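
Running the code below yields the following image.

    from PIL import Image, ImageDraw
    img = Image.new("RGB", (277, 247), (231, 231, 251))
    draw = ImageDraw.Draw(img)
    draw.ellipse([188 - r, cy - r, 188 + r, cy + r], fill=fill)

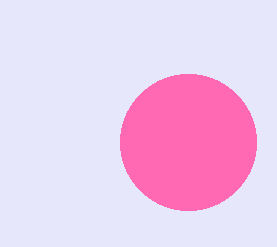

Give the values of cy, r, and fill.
cy = 142, r = 68, fill = 'hotpink'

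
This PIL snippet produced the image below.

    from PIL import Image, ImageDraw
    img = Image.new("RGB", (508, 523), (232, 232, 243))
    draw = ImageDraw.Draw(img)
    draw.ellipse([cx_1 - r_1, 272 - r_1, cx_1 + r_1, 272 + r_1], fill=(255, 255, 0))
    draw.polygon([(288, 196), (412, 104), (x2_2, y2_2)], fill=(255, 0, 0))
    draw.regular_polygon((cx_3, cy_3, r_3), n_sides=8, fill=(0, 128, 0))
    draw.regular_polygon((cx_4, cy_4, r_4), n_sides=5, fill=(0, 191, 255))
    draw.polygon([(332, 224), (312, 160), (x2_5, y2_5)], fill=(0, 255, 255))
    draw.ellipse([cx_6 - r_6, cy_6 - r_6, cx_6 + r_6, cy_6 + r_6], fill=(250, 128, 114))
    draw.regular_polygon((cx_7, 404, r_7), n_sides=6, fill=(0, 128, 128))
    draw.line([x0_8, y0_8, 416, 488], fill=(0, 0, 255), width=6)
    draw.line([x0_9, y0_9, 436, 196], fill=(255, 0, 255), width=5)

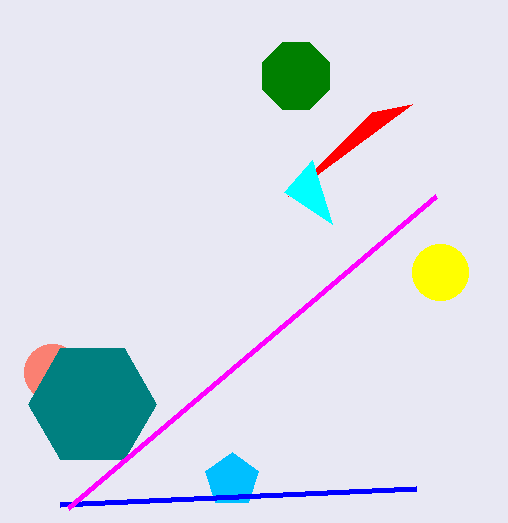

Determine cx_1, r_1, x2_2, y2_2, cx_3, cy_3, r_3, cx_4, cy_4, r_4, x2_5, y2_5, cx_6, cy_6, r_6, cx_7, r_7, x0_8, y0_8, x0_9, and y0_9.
cx_1 = 440; r_1 = 28; x2_2 = 372; y2_2 = 112; cx_3 = 296; cy_3 = 76; r_3 = 36; cx_4 = 232; cy_4 = 480; r_4 = 28; x2_5 = 284; y2_5 = 192; cx_6 = 52; cy_6 = 372; r_6 = 28; cx_7 = 92; r_7 = 64; x0_8 = 60; y0_8 = 504; x0_9 = 68; y0_9 = 508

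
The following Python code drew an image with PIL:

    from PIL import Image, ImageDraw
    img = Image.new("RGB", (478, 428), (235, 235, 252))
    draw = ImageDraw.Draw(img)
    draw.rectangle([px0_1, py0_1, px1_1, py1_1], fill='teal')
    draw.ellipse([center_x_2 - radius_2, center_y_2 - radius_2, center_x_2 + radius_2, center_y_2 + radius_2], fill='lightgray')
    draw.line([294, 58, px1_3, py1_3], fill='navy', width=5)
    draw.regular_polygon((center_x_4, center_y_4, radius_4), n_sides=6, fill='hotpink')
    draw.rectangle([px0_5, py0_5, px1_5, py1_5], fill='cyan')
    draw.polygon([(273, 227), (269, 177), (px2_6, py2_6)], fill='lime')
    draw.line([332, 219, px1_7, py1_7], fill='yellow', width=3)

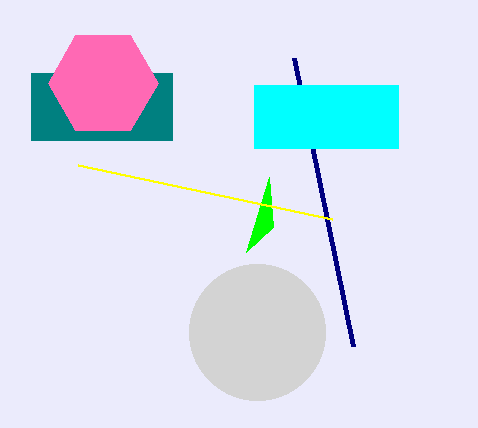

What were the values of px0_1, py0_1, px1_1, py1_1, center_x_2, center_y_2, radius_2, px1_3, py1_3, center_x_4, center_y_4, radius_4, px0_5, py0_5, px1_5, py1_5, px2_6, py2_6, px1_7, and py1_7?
px0_1 = 31; py0_1 = 73; px1_1 = 172; py1_1 = 140; center_x_2 = 257; center_y_2 = 332; radius_2 = 68; px1_3 = 353; py1_3 = 346; center_x_4 = 103; center_y_4 = 83; radius_4 = 55; px0_5 = 254; py0_5 = 85; px1_5 = 398; py1_5 = 148; px2_6 = 246; py2_6 = 252; px1_7 = 78; py1_7 = 165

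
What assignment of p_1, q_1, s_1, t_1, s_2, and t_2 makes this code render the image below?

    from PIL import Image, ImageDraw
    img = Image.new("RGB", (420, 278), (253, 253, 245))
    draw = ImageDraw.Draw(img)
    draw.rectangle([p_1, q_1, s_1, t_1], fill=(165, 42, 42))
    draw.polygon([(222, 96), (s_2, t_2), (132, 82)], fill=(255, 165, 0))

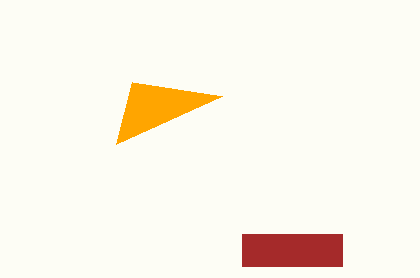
p_1 = 242
q_1 = 234
s_1 = 342
t_1 = 266
s_2 = 116
t_2 = 144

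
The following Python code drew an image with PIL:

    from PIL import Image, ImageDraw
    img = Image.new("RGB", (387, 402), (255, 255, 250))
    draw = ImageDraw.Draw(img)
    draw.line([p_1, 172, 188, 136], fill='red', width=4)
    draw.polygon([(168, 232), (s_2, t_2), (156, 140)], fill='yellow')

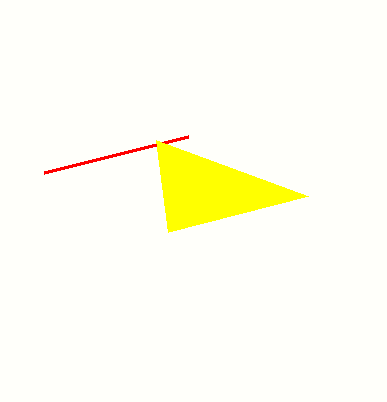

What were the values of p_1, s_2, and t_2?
p_1 = 44
s_2 = 308
t_2 = 196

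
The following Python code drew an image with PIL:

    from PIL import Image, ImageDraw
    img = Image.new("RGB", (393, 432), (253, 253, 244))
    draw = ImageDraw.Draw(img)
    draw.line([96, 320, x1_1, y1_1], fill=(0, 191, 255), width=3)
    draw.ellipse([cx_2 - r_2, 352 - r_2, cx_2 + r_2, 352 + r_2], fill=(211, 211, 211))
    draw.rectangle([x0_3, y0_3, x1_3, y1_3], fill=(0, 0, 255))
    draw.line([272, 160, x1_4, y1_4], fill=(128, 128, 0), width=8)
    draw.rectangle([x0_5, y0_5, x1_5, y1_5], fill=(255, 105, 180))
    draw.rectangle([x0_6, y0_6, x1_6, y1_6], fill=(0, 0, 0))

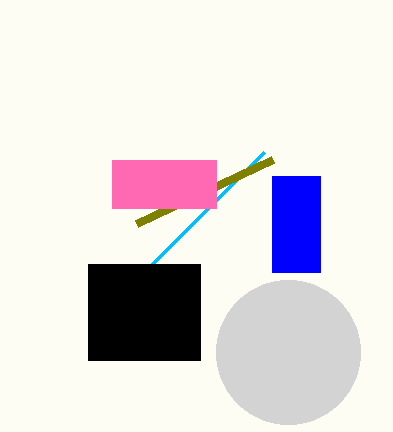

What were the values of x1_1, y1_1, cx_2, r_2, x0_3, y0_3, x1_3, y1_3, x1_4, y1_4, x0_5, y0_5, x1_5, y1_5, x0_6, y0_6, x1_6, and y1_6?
x1_1 = 264
y1_1 = 152
cx_2 = 288
r_2 = 72
x0_3 = 272
y0_3 = 176
x1_3 = 320
y1_3 = 272
x1_4 = 136
y1_4 = 224
x0_5 = 112
y0_5 = 160
x1_5 = 216
y1_5 = 208
x0_6 = 88
y0_6 = 264
x1_6 = 200
y1_6 = 360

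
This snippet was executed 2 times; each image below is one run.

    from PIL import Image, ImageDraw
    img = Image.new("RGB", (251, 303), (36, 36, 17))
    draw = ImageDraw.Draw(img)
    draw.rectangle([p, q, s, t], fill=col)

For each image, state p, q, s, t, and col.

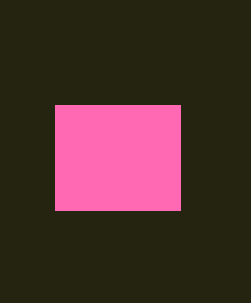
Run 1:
p = 55
q = 105
s = 180
t = 210
col = 'hotpink'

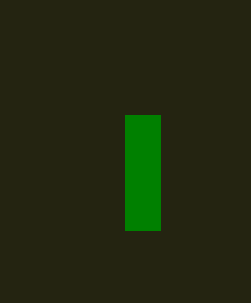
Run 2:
p = 125
q = 115
s = 160
t = 230
col = 'green'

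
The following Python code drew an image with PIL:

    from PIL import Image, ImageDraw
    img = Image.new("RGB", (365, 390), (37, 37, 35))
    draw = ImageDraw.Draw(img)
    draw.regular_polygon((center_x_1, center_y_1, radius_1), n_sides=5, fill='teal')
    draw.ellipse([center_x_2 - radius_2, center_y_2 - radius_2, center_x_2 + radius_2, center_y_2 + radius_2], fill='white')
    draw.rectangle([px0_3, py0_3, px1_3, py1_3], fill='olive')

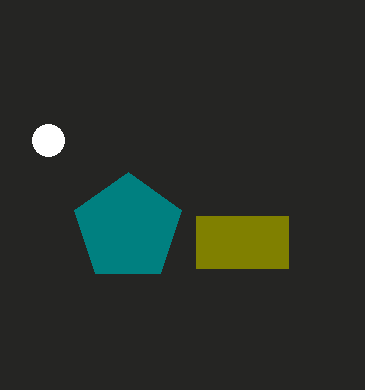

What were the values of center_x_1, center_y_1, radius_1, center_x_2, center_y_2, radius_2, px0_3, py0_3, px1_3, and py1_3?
center_x_1 = 128
center_y_1 = 228
radius_1 = 56
center_x_2 = 48
center_y_2 = 140
radius_2 = 16
px0_3 = 196
py0_3 = 216
px1_3 = 288
py1_3 = 268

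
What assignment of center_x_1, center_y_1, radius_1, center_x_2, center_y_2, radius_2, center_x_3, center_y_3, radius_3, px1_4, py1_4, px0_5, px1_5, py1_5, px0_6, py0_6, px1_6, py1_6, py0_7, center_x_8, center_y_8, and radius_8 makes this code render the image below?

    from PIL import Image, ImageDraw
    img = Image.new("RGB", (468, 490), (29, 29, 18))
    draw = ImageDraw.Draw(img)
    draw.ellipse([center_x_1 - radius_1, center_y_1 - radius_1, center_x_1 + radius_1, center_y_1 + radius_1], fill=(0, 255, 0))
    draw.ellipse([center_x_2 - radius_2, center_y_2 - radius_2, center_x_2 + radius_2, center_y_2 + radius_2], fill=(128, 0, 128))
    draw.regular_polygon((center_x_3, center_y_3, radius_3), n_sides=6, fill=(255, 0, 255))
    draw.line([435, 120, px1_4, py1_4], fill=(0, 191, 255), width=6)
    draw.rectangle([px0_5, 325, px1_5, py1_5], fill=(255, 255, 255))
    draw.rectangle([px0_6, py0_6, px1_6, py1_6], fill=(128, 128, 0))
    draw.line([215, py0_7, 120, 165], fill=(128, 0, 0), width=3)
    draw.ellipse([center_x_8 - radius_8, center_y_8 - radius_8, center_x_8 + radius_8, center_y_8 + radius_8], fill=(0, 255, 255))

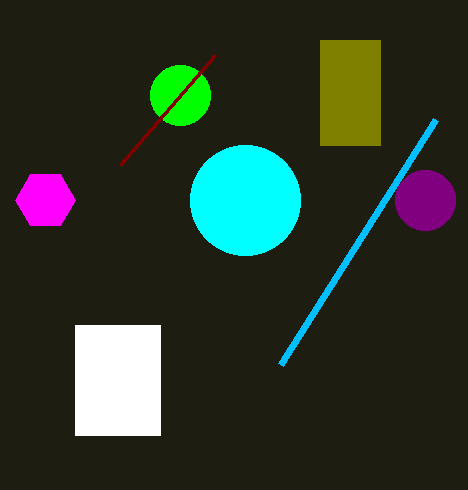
center_x_1 = 180; center_y_1 = 95; radius_1 = 30; center_x_2 = 425; center_y_2 = 200; radius_2 = 30; center_x_3 = 45; center_y_3 = 200; radius_3 = 30; px1_4 = 280; py1_4 = 365; px0_5 = 75; px1_5 = 160; py1_5 = 435; px0_6 = 320; py0_6 = 40; px1_6 = 380; py1_6 = 145; py0_7 = 55; center_x_8 = 245; center_y_8 = 200; radius_8 = 55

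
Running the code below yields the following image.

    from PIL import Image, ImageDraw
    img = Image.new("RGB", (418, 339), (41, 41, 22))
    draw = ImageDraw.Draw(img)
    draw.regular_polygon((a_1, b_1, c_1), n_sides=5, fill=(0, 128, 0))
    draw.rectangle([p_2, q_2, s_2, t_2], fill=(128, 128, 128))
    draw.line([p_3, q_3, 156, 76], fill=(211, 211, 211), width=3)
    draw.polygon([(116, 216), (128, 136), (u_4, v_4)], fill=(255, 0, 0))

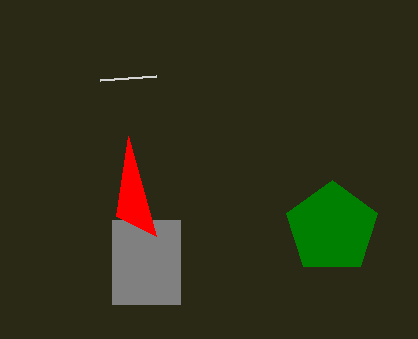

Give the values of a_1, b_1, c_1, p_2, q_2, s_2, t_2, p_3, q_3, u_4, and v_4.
a_1 = 332, b_1 = 228, c_1 = 48, p_2 = 112, q_2 = 220, s_2 = 180, t_2 = 304, p_3 = 100, q_3 = 80, u_4 = 156, v_4 = 236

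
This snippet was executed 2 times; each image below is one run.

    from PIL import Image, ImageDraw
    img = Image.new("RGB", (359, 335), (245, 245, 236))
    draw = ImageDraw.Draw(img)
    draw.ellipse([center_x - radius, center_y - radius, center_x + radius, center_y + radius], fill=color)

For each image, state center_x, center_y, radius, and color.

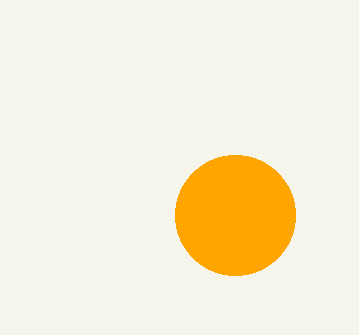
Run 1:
center_x = 235, center_y = 215, radius = 60, color = 'orange'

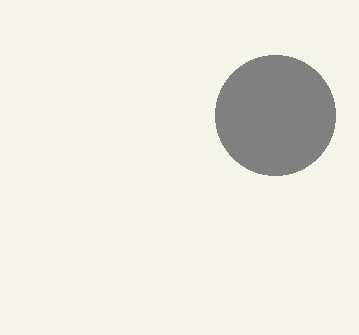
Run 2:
center_x = 275
center_y = 115
radius = 60
color = 'gray'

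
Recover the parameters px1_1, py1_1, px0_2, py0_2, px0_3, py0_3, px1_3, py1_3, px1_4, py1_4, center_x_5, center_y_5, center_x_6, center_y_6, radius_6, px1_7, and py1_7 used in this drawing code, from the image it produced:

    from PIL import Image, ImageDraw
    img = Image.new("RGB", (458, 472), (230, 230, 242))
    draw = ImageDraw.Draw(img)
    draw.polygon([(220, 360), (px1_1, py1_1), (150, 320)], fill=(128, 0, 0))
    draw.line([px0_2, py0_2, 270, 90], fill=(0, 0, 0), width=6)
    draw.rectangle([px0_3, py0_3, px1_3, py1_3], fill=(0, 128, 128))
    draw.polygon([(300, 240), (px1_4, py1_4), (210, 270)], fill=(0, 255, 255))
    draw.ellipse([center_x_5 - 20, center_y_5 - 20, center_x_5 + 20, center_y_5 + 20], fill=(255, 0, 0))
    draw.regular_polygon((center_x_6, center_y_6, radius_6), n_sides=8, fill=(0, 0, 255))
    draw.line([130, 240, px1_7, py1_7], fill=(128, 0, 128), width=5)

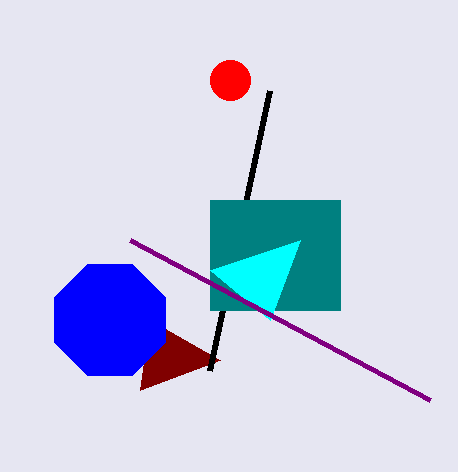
px1_1 = 140, py1_1 = 390, px0_2 = 210, py0_2 = 370, px0_3 = 210, py0_3 = 200, px1_3 = 340, py1_3 = 310, px1_4 = 270, py1_4 = 320, center_x_5 = 230, center_y_5 = 80, center_x_6 = 110, center_y_6 = 320, radius_6 = 60, px1_7 = 430, py1_7 = 400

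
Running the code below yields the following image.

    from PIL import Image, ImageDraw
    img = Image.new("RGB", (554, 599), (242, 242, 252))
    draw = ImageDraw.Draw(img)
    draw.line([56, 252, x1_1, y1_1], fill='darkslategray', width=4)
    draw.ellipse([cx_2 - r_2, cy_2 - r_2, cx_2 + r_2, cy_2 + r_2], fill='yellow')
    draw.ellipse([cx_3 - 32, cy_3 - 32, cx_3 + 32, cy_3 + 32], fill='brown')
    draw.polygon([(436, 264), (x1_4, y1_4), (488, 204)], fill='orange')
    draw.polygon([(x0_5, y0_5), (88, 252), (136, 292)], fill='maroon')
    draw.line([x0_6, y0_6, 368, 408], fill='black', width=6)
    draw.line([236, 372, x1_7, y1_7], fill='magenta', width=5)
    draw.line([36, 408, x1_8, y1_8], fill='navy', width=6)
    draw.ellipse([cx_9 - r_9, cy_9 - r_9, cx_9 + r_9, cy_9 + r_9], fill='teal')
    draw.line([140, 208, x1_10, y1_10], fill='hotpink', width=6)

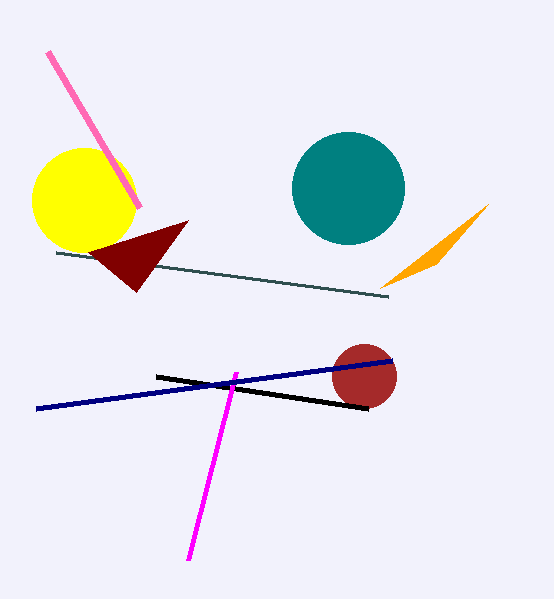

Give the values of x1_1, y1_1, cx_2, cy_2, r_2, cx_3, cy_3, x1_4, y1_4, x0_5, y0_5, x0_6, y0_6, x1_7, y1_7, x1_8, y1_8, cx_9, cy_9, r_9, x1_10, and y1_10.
x1_1 = 388; y1_1 = 296; cx_2 = 84; cy_2 = 200; r_2 = 52; cx_3 = 364; cy_3 = 376; x1_4 = 380; y1_4 = 288; x0_5 = 188; y0_5 = 220; x0_6 = 156; y0_6 = 376; x1_7 = 188; y1_7 = 560; x1_8 = 392; y1_8 = 360; cx_9 = 348; cy_9 = 188; r_9 = 56; x1_10 = 48; y1_10 = 52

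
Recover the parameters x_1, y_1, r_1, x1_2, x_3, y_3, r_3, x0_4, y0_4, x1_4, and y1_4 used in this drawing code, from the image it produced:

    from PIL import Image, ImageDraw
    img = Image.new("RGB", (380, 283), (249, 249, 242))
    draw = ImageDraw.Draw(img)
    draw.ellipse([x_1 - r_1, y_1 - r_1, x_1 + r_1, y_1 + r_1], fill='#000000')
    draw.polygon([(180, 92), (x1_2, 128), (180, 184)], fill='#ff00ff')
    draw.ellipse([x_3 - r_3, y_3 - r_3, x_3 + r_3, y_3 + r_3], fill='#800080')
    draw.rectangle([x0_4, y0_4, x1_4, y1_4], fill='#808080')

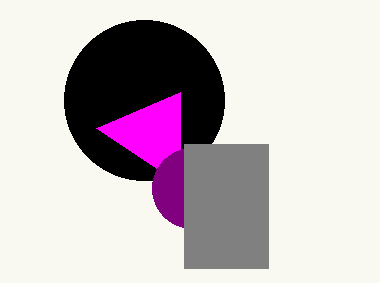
x_1 = 144, y_1 = 100, r_1 = 80, x1_2 = 96, x_3 = 192, y_3 = 188, r_3 = 40, x0_4 = 184, y0_4 = 144, x1_4 = 268, y1_4 = 268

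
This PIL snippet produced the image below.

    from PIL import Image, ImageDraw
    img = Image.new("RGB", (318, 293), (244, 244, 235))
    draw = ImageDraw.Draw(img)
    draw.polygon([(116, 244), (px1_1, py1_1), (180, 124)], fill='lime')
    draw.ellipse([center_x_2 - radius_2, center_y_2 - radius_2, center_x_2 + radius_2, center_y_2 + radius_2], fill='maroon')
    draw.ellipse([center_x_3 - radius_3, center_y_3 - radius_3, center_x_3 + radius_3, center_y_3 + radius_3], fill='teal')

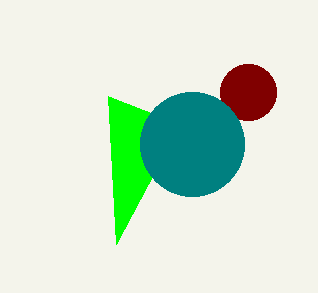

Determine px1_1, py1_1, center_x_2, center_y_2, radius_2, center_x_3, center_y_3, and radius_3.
px1_1 = 108, py1_1 = 96, center_x_2 = 248, center_y_2 = 92, radius_2 = 28, center_x_3 = 192, center_y_3 = 144, radius_3 = 52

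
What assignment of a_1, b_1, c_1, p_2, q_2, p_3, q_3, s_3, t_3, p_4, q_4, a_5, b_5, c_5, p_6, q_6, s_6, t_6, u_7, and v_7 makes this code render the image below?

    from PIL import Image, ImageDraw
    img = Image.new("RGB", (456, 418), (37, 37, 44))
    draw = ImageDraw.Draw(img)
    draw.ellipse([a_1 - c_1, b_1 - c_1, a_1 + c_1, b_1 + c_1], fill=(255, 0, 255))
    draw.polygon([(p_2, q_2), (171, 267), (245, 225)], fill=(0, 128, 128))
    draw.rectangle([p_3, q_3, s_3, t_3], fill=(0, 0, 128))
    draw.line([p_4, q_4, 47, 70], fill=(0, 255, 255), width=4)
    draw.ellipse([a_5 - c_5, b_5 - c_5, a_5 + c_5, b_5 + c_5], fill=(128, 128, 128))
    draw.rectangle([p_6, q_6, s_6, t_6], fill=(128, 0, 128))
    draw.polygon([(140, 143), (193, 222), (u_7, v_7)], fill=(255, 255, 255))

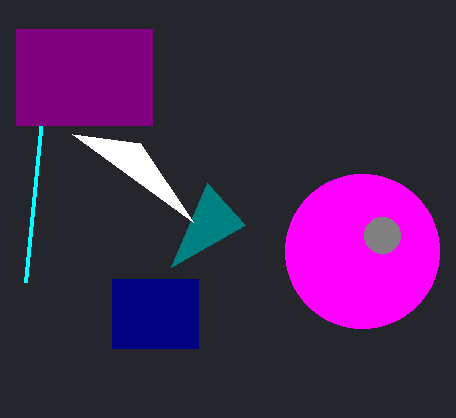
a_1 = 362
b_1 = 251
c_1 = 77
p_2 = 207
q_2 = 183
p_3 = 112
q_3 = 279
s_3 = 198
t_3 = 348
p_4 = 26
q_4 = 282
a_5 = 382
b_5 = 235
c_5 = 18
p_6 = 16
q_6 = 29
s_6 = 152
t_6 = 125
u_7 = 72
v_7 = 134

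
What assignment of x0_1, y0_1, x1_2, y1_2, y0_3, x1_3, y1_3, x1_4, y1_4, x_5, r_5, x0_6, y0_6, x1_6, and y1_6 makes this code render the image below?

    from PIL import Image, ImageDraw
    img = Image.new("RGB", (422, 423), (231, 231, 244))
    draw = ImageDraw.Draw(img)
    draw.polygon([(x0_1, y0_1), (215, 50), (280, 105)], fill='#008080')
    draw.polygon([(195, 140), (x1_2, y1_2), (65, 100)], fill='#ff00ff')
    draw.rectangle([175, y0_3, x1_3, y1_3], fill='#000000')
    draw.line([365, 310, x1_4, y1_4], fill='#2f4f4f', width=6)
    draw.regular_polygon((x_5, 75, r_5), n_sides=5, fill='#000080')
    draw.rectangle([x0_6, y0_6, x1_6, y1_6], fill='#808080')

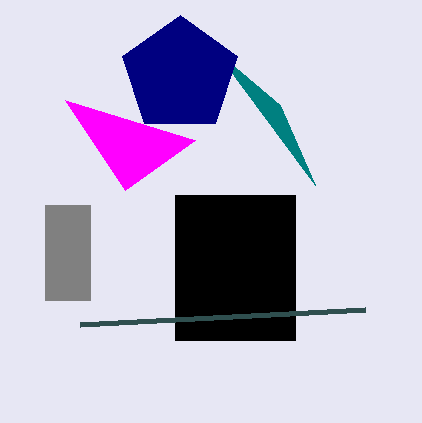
x0_1 = 315; y0_1 = 185; x1_2 = 125; y1_2 = 190; y0_3 = 195; x1_3 = 295; y1_3 = 340; x1_4 = 80; y1_4 = 325; x_5 = 180; r_5 = 60; x0_6 = 45; y0_6 = 205; x1_6 = 90; y1_6 = 300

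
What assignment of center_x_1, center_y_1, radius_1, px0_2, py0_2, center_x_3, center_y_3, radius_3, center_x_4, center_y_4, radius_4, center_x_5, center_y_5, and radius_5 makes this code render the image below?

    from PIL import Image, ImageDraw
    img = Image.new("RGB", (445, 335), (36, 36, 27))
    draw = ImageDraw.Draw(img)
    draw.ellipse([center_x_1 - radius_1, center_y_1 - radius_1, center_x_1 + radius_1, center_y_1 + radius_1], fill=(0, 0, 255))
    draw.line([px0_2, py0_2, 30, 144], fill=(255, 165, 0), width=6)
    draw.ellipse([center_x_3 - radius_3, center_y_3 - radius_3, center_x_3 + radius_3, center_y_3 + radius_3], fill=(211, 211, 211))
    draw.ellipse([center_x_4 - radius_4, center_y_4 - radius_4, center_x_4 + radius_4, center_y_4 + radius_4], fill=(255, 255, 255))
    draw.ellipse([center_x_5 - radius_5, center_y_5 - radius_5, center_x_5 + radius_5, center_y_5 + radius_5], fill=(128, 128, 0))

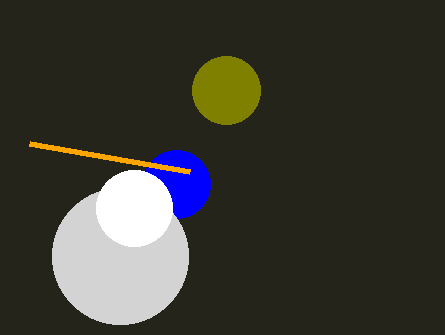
center_x_1 = 176
center_y_1 = 184
radius_1 = 34
px0_2 = 190
py0_2 = 172
center_x_3 = 120
center_y_3 = 256
radius_3 = 68
center_x_4 = 134
center_y_4 = 208
radius_4 = 38
center_x_5 = 226
center_y_5 = 90
radius_5 = 34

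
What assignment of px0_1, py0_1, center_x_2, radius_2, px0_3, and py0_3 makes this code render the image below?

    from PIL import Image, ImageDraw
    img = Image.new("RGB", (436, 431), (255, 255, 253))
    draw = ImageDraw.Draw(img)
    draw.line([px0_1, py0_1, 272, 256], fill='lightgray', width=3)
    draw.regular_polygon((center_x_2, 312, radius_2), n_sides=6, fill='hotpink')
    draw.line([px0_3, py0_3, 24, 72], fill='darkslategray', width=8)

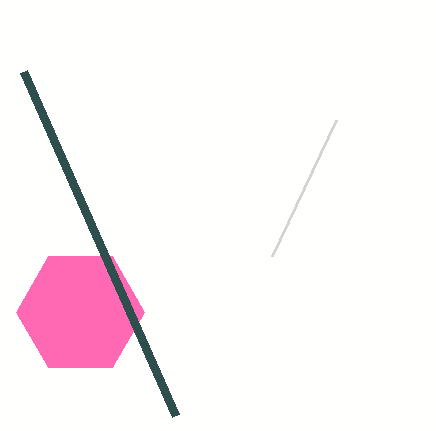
px0_1 = 336; py0_1 = 120; center_x_2 = 80; radius_2 = 64; px0_3 = 176; py0_3 = 416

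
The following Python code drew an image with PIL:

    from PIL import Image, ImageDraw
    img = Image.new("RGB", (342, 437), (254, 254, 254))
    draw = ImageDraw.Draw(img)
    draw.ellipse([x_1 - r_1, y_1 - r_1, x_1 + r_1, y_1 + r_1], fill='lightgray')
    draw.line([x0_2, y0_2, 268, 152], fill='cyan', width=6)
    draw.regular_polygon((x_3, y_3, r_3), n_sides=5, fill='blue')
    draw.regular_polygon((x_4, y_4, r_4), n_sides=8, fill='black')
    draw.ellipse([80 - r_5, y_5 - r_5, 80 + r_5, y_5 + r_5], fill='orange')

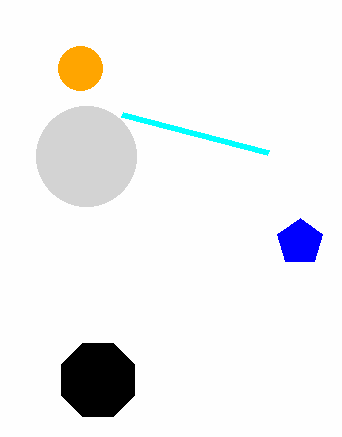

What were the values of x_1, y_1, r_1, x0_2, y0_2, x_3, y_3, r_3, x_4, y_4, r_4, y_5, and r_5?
x_1 = 86, y_1 = 156, r_1 = 50, x0_2 = 122, y0_2 = 114, x_3 = 300, y_3 = 242, r_3 = 24, x_4 = 98, y_4 = 380, r_4 = 40, y_5 = 68, r_5 = 22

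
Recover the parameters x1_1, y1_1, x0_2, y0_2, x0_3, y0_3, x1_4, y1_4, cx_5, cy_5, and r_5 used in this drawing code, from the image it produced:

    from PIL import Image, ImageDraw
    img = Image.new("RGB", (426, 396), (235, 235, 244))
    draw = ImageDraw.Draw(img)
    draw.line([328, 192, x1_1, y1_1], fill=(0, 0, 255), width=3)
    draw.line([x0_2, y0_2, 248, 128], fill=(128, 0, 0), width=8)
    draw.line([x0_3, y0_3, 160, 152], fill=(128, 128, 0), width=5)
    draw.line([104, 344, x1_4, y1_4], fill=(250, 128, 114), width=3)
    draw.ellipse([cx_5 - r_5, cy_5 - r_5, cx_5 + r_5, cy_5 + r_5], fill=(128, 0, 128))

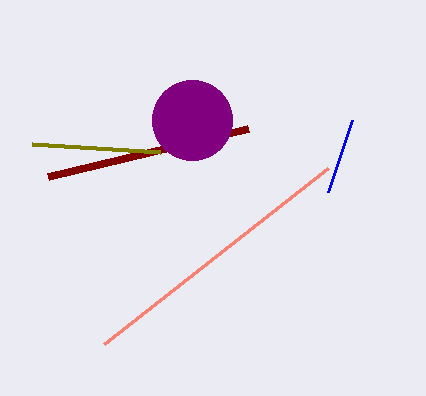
x1_1 = 352
y1_1 = 120
x0_2 = 48
y0_2 = 176
x0_3 = 32
y0_3 = 144
x1_4 = 328
y1_4 = 168
cx_5 = 192
cy_5 = 120
r_5 = 40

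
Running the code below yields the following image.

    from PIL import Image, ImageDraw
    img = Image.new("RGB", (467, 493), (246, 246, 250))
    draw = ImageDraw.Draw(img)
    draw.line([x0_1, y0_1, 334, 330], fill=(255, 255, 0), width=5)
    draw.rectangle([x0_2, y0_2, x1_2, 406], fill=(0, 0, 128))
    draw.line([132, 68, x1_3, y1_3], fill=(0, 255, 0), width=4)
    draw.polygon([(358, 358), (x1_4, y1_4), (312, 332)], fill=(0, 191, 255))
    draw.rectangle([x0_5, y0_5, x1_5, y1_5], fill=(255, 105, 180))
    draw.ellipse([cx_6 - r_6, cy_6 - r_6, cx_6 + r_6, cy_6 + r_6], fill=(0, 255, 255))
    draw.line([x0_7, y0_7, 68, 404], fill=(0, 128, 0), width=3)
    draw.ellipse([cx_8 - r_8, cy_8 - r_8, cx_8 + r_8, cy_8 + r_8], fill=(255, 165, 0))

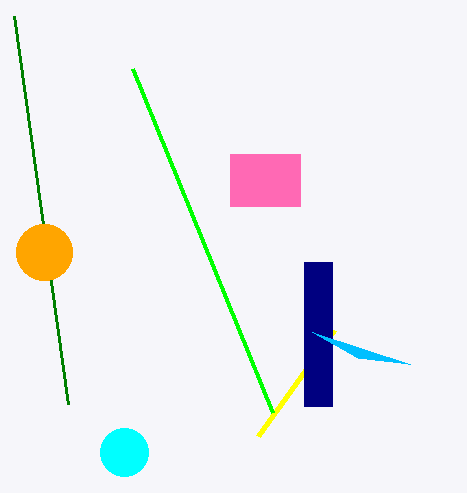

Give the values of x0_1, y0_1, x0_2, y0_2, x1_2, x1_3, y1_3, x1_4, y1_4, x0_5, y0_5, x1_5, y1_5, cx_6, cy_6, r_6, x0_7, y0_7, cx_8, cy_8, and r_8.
x0_1 = 258
y0_1 = 436
x0_2 = 304
y0_2 = 262
x1_2 = 332
x1_3 = 272
y1_3 = 412
x1_4 = 410
y1_4 = 364
x0_5 = 230
y0_5 = 154
x1_5 = 300
y1_5 = 206
cx_6 = 124
cy_6 = 452
r_6 = 24
x0_7 = 14
y0_7 = 16
cx_8 = 44
cy_8 = 252
r_8 = 28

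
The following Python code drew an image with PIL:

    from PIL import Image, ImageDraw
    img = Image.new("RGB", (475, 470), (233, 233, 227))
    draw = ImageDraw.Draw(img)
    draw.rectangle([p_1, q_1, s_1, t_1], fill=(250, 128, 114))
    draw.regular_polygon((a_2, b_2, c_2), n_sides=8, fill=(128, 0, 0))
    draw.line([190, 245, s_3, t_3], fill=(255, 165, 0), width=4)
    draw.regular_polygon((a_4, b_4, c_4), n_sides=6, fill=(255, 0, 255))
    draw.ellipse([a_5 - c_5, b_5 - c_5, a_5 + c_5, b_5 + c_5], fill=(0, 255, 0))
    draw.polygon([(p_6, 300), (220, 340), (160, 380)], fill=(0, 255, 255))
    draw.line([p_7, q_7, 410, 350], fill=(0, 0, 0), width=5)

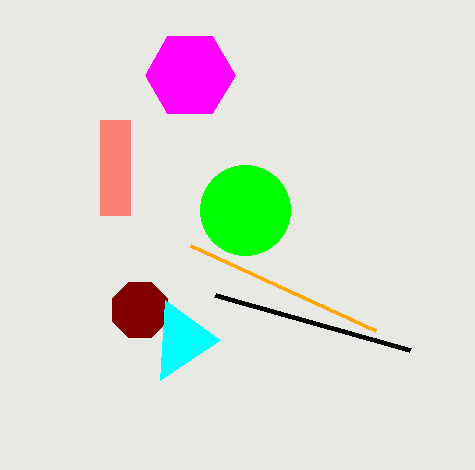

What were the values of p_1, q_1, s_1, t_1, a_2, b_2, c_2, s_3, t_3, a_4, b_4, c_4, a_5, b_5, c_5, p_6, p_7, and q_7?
p_1 = 100
q_1 = 120
s_1 = 130
t_1 = 215
a_2 = 140
b_2 = 310
c_2 = 30
s_3 = 375
t_3 = 330
a_4 = 190
b_4 = 75
c_4 = 45
a_5 = 245
b_5 = 210
c_5 = 45
p_6 = 165
p_7 = 215
q_7 = 295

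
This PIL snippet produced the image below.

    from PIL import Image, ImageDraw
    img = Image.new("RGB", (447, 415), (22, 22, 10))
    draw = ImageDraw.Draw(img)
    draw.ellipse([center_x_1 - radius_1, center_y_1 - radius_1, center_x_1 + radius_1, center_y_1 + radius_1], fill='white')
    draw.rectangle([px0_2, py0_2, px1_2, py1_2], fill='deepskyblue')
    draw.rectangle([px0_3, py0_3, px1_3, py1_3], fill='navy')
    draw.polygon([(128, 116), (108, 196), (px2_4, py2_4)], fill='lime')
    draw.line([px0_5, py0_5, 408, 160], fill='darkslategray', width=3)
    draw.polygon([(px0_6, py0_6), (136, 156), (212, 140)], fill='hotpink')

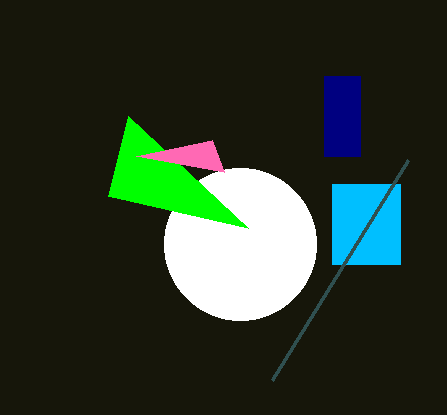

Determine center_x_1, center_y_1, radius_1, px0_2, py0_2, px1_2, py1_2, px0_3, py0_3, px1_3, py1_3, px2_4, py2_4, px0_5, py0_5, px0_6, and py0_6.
center_x_1 = 240; center_y_1 = 244; radius_1 = 76; px0_2 = 332; py0_2 = 184; px1_2 = 400; py1_2 = 264; px0_3 = 324; py0_3 = 76; px1_3 = 360; py1_3 = 156; px2_4 = 248; py2_4 = 228; px0_5 = 272; py0_5 = 380; px0_6 = 224; py0_6 = 172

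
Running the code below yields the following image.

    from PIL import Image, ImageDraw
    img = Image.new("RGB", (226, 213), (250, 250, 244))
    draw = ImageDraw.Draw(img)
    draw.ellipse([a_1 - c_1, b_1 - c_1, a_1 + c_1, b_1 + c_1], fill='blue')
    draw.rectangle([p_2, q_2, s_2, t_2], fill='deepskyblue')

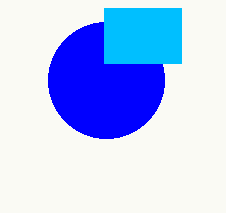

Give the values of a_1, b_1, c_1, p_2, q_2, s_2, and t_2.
a_1 = 106, b_1 = 80, c_1 = 58, p_2 = 104, q_2 = 8, s_2 = 181, t_2 = 63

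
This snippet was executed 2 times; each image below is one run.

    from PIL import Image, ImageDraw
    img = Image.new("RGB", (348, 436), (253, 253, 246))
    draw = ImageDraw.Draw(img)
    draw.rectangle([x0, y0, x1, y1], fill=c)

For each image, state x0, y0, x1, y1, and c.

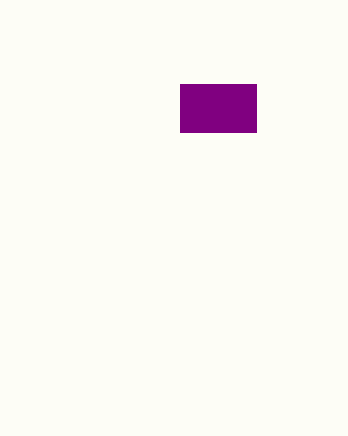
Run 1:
x0 = 180; y0 = 84; x1 = 256; y1 = 132; c = 'purple'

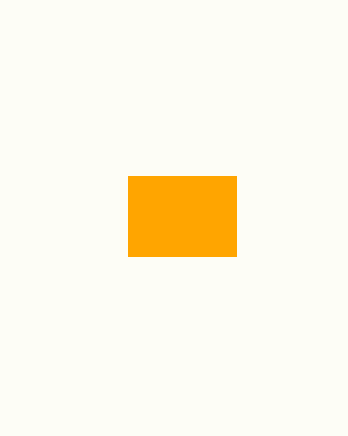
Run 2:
x0 = 128; y0 = 176; x1 = 236; y1 = 256; c = 'orange'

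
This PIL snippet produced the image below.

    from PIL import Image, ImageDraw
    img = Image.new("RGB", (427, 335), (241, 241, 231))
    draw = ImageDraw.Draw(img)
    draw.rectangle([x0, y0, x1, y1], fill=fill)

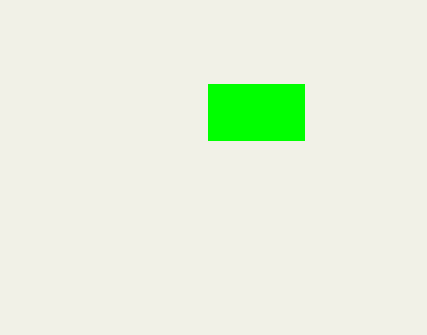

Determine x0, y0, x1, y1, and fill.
x0 = 208
y0 = 84
x1 = 304
y1 = 140
fill = 'lime'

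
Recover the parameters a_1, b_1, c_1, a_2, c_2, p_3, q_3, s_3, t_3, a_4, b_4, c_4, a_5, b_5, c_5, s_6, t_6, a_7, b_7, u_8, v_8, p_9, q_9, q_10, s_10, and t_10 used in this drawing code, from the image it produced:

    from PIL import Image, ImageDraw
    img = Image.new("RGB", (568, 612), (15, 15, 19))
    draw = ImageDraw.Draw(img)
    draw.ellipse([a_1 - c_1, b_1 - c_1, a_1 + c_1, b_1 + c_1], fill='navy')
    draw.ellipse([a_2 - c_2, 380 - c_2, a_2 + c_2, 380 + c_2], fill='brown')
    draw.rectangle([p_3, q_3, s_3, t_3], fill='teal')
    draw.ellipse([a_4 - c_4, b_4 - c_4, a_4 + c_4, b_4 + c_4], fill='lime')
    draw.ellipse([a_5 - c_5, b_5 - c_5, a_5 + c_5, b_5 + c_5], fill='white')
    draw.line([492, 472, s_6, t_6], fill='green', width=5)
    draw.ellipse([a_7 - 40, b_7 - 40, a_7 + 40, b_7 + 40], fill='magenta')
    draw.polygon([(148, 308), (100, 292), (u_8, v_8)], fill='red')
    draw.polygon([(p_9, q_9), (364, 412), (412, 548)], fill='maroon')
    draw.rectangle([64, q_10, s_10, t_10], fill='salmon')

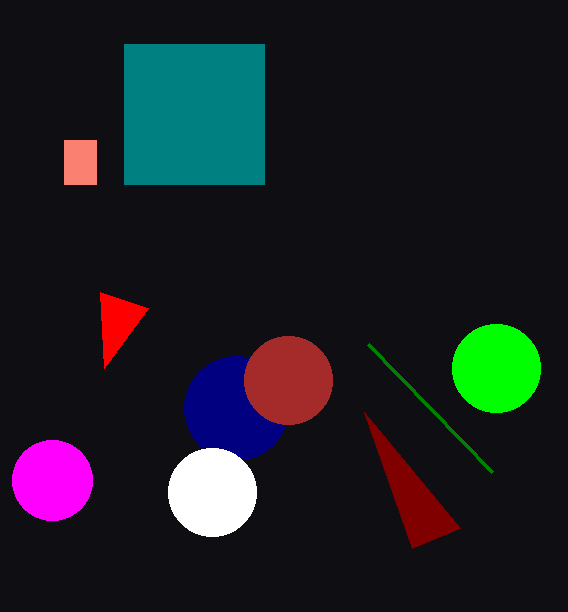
a_1 = 236
b_1 = 408
c_1 = 52
a_2 = 288
c_2 = 44
p_3 = 124
q_3 = 44
s_3 = 264
t_3 = 184
a_4 = 496
b_4 = 368
c_4 = 44
a_5 = 212
b_5 = 492
c_5 = 44
s_6 = 368
t_6 = 344
a_7 = 52
b_7 = 480
u_8 = 104
v_8 = 368
p_9 = 460
q_9 = 528
q_10 = 140
s_10 = 96
t_10 = 184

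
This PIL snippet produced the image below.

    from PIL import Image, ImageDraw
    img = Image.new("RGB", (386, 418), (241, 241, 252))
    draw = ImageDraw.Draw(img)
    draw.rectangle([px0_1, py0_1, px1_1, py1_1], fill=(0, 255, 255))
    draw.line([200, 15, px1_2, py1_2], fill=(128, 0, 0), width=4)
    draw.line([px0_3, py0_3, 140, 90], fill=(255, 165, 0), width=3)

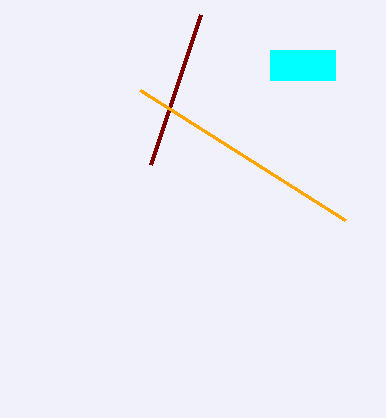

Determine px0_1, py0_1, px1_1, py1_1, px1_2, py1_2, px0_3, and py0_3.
px0_1 = 270, py0_1 = 50, px1_1 = 335, py1_1 = 80, px1_2 = 150, py1_2 = 165, px0_3 = 345, py0_3 = 220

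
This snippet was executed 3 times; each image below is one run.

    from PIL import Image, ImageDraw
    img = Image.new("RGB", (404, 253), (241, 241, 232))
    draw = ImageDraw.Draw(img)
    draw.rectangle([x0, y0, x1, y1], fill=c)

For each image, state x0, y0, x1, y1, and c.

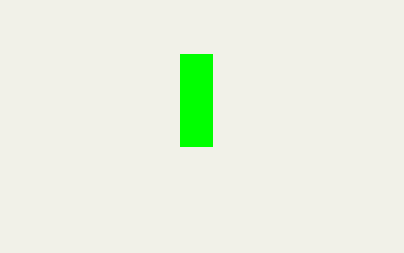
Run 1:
x0 = 180
y0 = 54
x1 = 212
y1 = 146
c = 'lime'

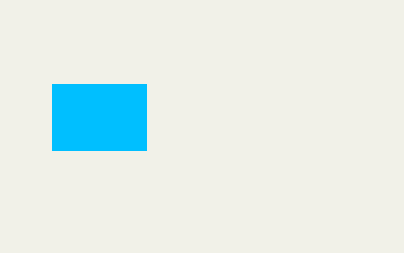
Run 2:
x0 = 52, y0 = 84, x1 = 146, y1 = 150, c = 'deepskyblue'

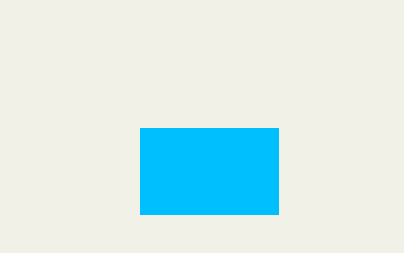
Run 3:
x0 = 140
y0 = 128
x1 = 278
y1 = 214
c = 'deepskyblue'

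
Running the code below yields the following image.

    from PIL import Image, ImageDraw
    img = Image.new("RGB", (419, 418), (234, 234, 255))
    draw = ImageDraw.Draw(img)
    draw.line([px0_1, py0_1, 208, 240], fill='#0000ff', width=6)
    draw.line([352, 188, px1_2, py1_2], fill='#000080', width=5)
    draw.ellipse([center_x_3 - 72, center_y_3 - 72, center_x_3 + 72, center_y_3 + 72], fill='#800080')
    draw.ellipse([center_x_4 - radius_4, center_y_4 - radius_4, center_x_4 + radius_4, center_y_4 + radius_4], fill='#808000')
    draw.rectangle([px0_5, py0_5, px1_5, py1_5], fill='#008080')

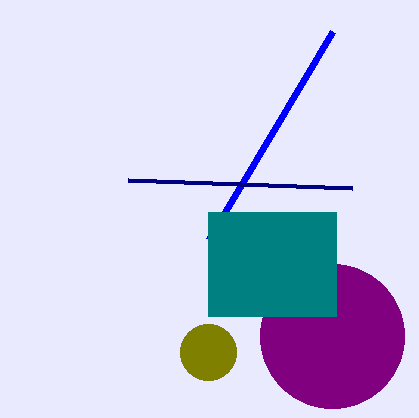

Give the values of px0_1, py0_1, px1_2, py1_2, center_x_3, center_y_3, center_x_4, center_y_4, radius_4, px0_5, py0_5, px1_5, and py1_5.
px0_1 = 332
py0_1 = 32
px1_2 = 128
py1_2 = 180
center_x_3 = 332
center_y_3 = 336
center_x_4 = 208
center_y_4 = 352
radius_4 = 28
px0_5 = 208
py0_5 = 212
px1_5 = 336
py1_5 = 316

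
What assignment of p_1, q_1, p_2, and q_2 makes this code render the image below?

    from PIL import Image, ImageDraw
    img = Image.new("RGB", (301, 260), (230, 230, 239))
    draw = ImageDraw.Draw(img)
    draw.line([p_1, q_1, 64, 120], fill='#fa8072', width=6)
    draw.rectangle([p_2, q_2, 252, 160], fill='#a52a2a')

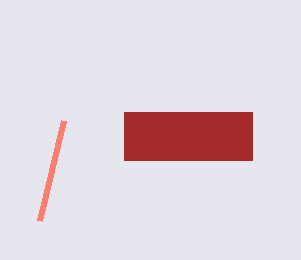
p_1 = 40
q_1 = 220
p_2 = 124
q_2 = 112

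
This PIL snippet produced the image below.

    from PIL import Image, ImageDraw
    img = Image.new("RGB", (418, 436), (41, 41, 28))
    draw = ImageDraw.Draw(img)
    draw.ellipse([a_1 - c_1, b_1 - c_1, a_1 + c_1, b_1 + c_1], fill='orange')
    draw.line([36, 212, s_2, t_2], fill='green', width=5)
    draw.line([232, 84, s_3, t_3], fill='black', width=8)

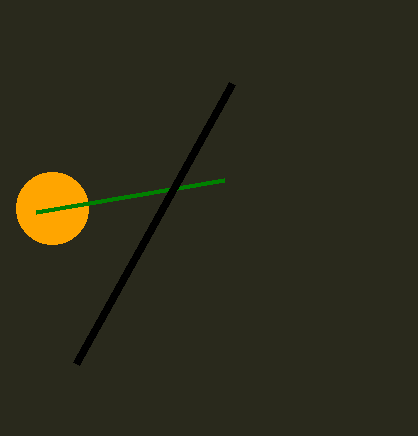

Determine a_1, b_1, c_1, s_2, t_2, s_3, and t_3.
a_1 = 52, b_1 = 208, c_1 = 36, s_2 = 224, t_2 = 180, s_3 = 76, t_3 = 364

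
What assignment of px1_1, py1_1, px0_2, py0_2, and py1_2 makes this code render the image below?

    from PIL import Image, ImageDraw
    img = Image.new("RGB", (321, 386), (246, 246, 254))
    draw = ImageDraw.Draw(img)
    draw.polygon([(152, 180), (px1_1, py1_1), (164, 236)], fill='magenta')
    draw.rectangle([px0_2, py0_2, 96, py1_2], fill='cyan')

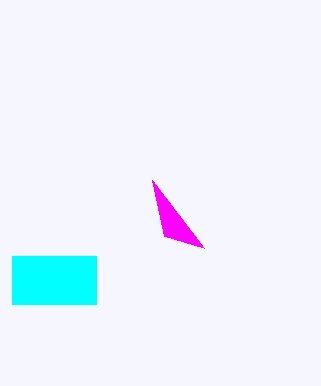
px1_1 = 204, py1_1 = 248, px0_2 = 12, py0_2 = 256, py1_2 = 304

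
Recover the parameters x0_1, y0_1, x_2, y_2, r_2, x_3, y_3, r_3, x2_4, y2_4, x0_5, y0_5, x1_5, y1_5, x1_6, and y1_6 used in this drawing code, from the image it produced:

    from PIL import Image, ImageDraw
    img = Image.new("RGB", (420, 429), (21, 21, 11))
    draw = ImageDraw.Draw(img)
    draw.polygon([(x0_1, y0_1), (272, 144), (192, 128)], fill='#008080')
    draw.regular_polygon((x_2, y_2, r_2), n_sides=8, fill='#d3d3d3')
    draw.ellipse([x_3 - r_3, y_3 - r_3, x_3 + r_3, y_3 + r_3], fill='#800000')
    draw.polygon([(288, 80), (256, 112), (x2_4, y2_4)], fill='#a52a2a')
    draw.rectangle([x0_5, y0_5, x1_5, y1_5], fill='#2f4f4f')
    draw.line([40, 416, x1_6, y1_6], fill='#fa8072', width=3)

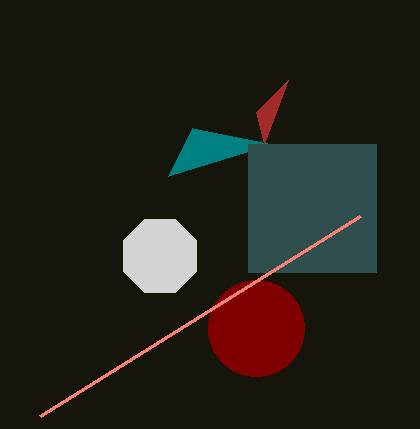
x0_1 = 168
y0_1 = 176
x_2 = 160
y_2 = 256
r_2 = 40
x_3 = 256
y_3 = 328
r_3 = 48
x2_4 = 264
y2_4 = 144
x0_5 = 248
y0_5 = 144
x1_5 = 376
y1_5 = 272
x1_6 = 360
y1_6 = 216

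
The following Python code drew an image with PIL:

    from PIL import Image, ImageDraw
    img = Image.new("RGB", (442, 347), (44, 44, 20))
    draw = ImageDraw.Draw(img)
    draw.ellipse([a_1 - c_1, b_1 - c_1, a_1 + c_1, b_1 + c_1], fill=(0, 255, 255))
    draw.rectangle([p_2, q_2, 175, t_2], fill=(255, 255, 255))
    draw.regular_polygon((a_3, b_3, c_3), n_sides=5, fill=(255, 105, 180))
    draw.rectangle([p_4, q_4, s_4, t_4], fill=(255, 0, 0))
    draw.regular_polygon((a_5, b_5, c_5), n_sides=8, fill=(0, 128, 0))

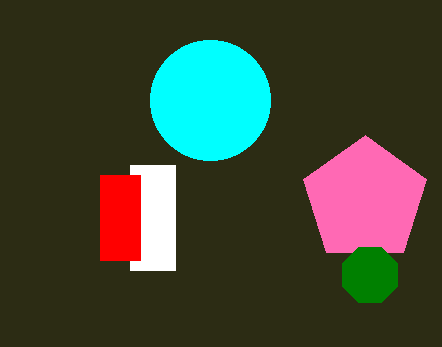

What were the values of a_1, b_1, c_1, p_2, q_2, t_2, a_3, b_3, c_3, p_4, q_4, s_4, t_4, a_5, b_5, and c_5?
a_1 = 210; b_1 = 100; c_1 = 60; p_2 = 130; q_2 = 165; t_2 = 270; a_3 = 365; b_3 = 200; c_3 = 65; p_4 = 100; q_4 = 175; s_4 = 140; t_4 = 260; a_5 = 370; b_5 = 275; c_5 = 30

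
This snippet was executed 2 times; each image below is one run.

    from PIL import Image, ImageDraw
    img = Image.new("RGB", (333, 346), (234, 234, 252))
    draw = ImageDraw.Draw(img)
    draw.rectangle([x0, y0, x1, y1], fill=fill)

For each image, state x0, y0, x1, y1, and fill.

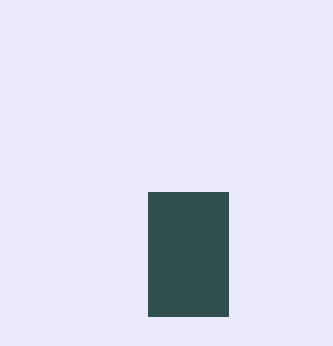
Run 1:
x0 = 148; y0 = 192; x1 = 228; y1 = 316; fill = 'darkslategray'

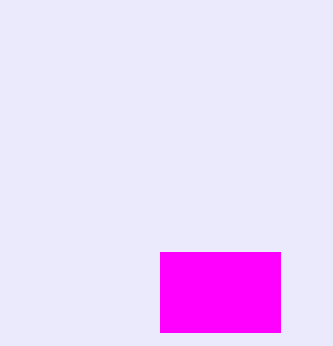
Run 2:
x0 = 160; y0 = 252; x1 = 280; y1 = 332; fill = 'magenta'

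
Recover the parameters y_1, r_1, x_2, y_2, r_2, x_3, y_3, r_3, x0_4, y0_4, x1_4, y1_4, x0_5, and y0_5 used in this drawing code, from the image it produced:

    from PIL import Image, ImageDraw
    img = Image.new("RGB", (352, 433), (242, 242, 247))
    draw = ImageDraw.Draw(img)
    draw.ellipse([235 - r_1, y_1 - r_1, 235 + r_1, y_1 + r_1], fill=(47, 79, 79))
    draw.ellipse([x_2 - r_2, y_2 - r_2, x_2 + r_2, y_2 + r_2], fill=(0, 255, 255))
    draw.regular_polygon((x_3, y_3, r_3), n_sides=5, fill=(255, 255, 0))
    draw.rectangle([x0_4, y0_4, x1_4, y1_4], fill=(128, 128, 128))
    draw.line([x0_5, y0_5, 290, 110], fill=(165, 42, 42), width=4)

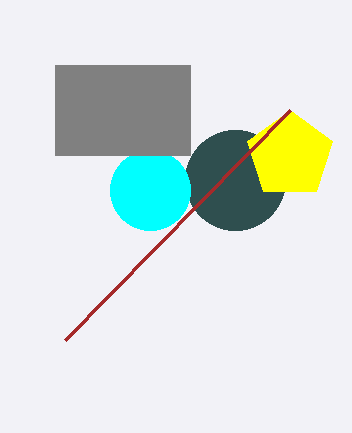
y_1 = 180
r_1 = 50
x_2 = 150
y_2 = 190
r_2 = 40
x_3 = 290
y_3 = 155
r_3 = 45
x0_4 = 55
y0_4 = 65
x1_4 = 190
y1_4 = 155
x0_5 = 65
y0_5 = 340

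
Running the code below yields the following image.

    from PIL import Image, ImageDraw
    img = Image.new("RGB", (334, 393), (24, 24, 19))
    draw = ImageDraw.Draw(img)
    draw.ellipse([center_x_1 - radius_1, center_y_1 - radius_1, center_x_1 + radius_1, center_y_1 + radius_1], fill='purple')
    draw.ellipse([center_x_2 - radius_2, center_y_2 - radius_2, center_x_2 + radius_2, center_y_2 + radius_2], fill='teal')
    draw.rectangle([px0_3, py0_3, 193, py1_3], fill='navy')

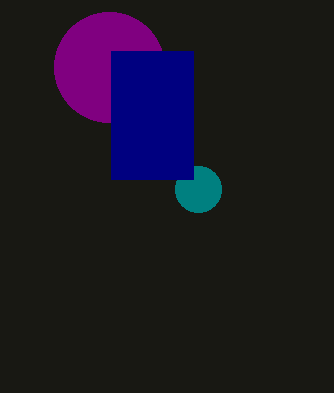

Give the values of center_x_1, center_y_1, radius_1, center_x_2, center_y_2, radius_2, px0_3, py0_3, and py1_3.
center_x_1 = 109; center_y_1 = 67; radius_1 = 55; center_x_2 = 198; center_y_2 = 189; radius_2 = 23; px0_3 = 111; py0_3 = 51; py1_3 = 179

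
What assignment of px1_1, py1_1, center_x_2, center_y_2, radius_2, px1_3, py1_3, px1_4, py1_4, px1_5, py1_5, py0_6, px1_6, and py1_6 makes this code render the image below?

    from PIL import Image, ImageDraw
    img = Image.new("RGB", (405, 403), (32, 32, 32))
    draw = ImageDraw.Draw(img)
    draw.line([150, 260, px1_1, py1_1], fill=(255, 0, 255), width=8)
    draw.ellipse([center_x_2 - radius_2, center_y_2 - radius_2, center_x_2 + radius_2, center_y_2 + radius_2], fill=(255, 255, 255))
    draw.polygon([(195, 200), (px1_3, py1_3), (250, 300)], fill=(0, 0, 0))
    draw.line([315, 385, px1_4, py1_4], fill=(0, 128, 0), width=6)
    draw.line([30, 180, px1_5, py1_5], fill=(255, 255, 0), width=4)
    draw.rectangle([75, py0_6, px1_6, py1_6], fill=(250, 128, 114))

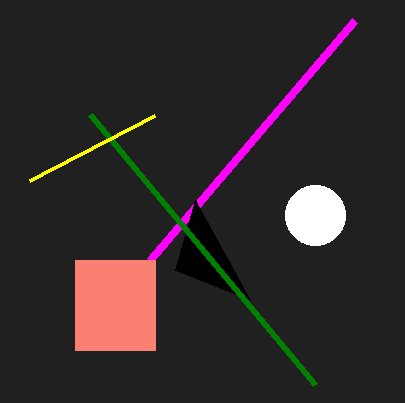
px1_1 = 355
py1_1 = 20
center_x_2 = 315
center_y_2 = 215
radius_2 = 30
px1_3 = 175
py1_3 = 270
px1_4 = 90
py1_4 = 115
px1_5 = 155
py1_5 = 115
py0_6 = 260
px1_6 = 155
py1_6 = 350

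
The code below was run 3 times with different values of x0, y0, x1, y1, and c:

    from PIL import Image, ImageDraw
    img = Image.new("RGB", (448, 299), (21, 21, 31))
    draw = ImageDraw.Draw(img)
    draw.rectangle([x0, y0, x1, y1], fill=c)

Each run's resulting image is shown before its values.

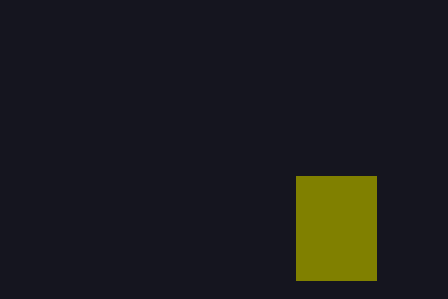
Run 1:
x0 = 296; y0 = 176; x1 = 376; y1 = 280; c = 'olive'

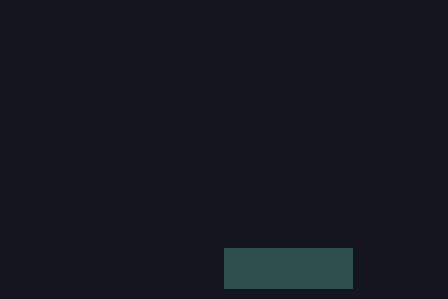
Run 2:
x0 = 224, y0 = 248, x1 = 352, y1 = 288, c = 'darkslategray'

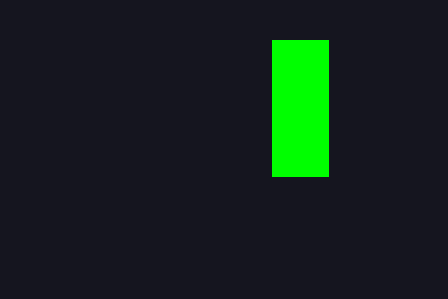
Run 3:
x0 = 272; y0 = 40; x1 = 328; y1 = 176; c = 'lime'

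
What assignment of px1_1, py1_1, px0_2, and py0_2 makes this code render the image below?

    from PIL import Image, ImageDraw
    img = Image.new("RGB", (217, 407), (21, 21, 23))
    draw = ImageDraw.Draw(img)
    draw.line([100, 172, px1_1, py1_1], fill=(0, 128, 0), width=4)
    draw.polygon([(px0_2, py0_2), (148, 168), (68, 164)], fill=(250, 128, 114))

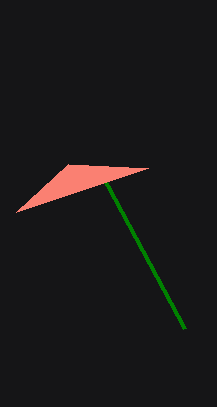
px1_1 = 184; py1_1 = 328; px0_2 = 16; py0_2 = 212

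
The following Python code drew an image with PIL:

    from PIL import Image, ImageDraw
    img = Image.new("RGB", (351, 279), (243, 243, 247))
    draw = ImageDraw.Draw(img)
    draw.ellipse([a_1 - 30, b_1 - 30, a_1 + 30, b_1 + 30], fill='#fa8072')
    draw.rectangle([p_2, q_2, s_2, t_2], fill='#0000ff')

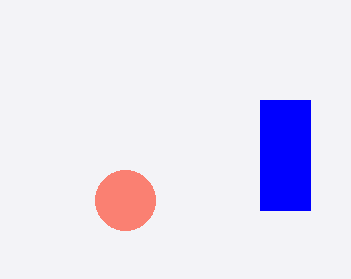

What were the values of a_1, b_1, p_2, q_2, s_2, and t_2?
a_1 = 125
b_1 = 200
p_2 = 260
q_2 = 100
s_2 = 310
t_2 = 210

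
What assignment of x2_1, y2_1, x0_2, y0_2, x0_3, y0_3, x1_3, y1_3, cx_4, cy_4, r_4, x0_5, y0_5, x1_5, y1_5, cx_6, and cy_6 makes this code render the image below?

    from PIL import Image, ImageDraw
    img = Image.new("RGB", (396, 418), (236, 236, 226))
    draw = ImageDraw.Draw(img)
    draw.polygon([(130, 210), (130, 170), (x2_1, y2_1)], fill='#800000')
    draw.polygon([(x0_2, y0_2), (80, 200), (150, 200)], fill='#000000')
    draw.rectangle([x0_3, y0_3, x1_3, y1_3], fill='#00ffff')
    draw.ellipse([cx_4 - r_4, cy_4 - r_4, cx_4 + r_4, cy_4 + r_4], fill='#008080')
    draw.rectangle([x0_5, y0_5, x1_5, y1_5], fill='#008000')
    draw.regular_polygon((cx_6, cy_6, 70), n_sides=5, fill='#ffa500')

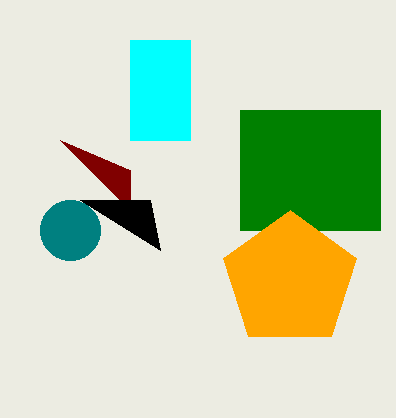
x2_1 = 60
y2_1 = 140
x0_2 = 160
y0_2 = 250
x0_3 = 130
y0_3 = 40
x1_3 = 190
y1_3 = 140
cx_4 = 70
cy_4 = 230
r_4 = 30
x0_5 = 240
y0_5 = 110
x1_5 = 380
y1_5 = 230
cx_6 = 290
cy_6 = 280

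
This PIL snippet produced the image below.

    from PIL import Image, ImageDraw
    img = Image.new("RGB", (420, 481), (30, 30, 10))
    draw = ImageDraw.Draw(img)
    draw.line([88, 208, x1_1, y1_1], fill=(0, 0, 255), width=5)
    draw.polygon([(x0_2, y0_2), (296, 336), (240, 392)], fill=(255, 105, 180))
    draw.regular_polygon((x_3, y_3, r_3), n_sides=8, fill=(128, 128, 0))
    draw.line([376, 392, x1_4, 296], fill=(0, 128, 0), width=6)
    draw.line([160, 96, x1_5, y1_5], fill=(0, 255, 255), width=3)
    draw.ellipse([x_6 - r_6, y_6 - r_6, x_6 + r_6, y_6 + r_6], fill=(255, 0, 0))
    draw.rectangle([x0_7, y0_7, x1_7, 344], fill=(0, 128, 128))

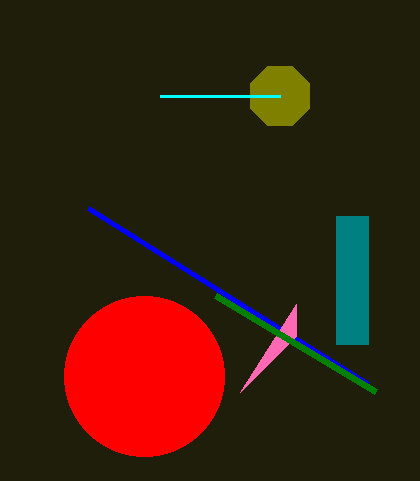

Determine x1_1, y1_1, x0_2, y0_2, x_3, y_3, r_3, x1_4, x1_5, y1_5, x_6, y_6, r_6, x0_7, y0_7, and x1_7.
x1_1 = 368, y1_1 = 384, x0_2 = 296, y0_2 = 304, x_3 = 280, y_3 = 96, r_3 = 32, x1_4 = 216, x1_5 = 280, y1_5 = 96, x_6 = 144, y_6 = 376, r_6 = 80, x0_7 = 336, y0_7 = 216, x1_7 = 368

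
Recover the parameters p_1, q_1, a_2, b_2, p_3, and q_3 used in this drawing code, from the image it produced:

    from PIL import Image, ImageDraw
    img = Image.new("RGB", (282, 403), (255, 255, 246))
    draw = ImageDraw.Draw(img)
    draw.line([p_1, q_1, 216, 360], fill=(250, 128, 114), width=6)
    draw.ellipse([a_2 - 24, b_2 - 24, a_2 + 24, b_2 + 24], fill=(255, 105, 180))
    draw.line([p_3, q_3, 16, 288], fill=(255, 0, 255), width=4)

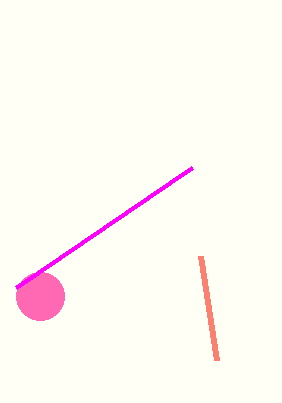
p_1 = 200; q_1 = 256; a_2 = 40; b_2 = 296; p_3 = 192; q_3 = 168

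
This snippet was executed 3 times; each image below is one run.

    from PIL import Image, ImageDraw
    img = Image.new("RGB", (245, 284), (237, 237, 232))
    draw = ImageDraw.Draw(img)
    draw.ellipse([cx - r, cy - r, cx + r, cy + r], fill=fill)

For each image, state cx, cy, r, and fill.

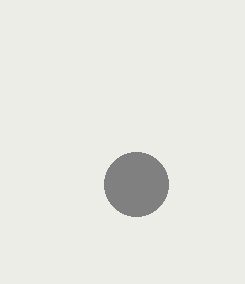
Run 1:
cx = 136; cy = 184; r = 32; fill = 'gray'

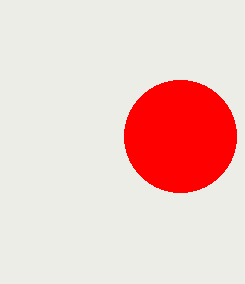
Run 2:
cx = 180; cy = 136; r = 56; fill = 'red'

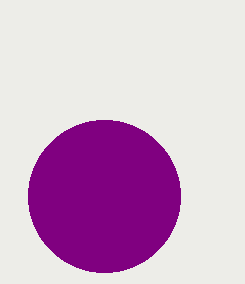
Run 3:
cx = 104; cy = 196; r = 76; fill = 'purple'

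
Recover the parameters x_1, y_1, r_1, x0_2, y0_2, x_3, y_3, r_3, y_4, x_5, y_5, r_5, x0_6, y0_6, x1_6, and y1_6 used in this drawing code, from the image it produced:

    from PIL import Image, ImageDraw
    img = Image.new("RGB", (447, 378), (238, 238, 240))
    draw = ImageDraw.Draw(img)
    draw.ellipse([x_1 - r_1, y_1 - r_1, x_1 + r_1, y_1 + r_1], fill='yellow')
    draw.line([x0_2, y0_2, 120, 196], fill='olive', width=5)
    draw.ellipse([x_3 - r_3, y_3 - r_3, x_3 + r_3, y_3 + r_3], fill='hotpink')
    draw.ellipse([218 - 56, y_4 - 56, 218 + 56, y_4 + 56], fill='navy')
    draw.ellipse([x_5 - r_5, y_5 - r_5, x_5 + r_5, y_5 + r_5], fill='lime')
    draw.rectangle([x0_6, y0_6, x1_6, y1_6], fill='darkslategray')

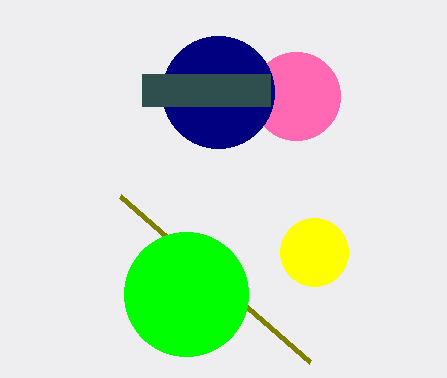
x_1 = 314; y_1 = 252; r_1 = 34; x0_2 = 310; y0_2 = 362; x_3 = 296; y_3 = 96; r_3 = 44; y_4 = 92; x_5 = 186; y_5 = 294; r_5 = 62; x0_6 = 142; y0_6 = 74; x1_6 = 270; y1_6 = 106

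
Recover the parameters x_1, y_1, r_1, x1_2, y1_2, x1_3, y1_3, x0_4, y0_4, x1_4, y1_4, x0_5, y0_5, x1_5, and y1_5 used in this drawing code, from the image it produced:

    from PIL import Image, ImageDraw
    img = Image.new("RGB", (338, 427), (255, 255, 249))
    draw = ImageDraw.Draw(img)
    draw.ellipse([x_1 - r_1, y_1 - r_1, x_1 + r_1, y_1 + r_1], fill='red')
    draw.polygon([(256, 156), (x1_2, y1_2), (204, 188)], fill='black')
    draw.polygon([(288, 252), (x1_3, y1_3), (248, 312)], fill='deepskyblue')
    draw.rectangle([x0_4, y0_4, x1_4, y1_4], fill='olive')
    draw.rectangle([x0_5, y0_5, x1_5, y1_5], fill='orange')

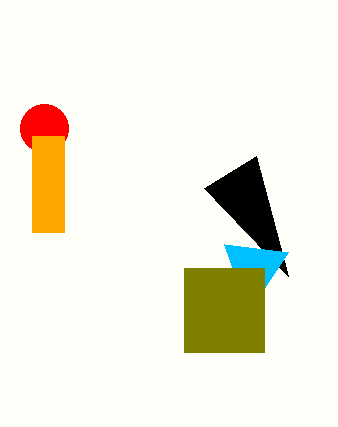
x_1 = 44, y_1 = 128, r_1 = 24, x1_2 = 288, y1_2 = 276, x1_3 = 224, y1_3 = 244, x0_4 = 184, y0_4 = 268, x1_4 = 264, y1_4 = 352, x0_5 = 32, y0_5 = 136, x1_5 = 64, y1_5 = 232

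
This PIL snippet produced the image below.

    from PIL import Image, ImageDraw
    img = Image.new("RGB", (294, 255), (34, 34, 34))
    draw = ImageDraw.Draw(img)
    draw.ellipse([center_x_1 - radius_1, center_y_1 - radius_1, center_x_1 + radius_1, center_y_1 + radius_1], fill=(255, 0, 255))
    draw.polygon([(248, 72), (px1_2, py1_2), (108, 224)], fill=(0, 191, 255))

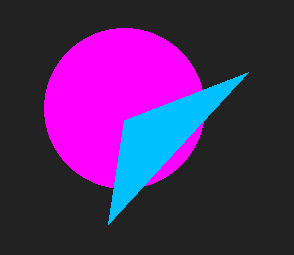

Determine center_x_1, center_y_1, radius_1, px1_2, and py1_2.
center_x_1 = 124
center_y_1 = 108
radius_1 = 80
px1_2 = 124
py1_2 = 120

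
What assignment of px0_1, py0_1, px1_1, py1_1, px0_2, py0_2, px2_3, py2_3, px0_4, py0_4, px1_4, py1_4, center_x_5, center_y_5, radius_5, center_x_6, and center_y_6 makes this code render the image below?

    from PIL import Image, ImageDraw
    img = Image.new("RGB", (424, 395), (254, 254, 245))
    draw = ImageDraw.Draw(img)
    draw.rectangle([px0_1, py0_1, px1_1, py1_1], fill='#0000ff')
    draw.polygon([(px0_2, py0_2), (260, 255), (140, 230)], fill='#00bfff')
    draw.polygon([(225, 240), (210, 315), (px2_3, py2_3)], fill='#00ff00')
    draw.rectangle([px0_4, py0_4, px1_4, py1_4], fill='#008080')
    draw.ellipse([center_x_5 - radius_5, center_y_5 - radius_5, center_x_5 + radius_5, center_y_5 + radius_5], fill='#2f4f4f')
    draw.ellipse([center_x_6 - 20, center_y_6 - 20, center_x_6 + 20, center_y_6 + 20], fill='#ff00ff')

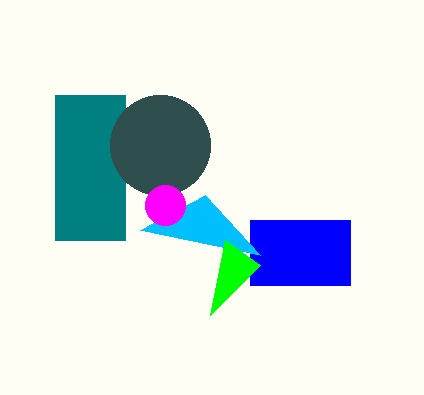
px0_1 = 250; py0_1 = 220; px1_1 = 350; py1_1 = 285; px0_2 = 205; py0_2 = 195; px2_3 = 260; py2_3 = 265; px0_4 = 55; py0_4 = 95; px1_4 = 125; py1_4 = 240; center_x_5 = 160; center_y_5 = 145; radius_5 = 50; center_x_6 = 165; center_y_6 = 205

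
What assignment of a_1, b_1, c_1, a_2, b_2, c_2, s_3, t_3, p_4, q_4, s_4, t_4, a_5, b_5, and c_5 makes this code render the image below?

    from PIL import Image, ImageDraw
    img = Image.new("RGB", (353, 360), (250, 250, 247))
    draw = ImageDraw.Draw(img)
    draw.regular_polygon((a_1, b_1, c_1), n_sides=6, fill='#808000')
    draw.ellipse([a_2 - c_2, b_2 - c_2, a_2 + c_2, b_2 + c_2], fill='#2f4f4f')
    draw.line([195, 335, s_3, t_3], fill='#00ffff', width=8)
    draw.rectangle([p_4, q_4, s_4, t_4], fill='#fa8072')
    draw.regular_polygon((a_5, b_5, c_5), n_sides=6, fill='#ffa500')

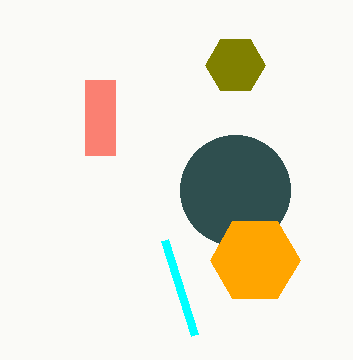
a_1 = 235
b_1 = 65
c_1 = 30
a_2 = 235
b_2 = 190
c_2 = 55
s_3 = 165
t_3 = 240
p_4 = 85
q_4 = 80
s_4 = 115
t_4 = 155
a_5 = 255
b_5 = 260
c_5 = 45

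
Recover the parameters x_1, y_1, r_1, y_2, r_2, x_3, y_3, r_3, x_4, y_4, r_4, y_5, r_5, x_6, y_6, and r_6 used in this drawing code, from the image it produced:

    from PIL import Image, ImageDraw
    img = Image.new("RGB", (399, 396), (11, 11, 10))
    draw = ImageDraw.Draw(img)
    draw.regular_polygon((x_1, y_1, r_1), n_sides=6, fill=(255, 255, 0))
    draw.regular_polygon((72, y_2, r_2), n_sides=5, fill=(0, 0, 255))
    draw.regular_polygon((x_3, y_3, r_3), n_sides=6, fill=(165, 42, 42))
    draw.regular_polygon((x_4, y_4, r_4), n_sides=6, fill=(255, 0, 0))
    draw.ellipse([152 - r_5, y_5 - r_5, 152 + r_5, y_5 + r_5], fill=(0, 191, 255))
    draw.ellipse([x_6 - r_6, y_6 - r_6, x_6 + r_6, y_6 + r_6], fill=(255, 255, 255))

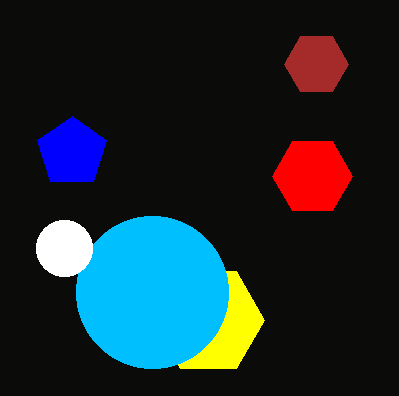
x_1 = 208
y_1 = 320
r_1 = 56
y_2 = 152
r_2 = 36
x_3 = 316
y_3 = 64
r_3 = 32
x_4 = 312
y_4 = 176
r_4 = 40
y_5 = 292
r_5 = 76
x_6 = 64
y_6 = 248
r_6 = 28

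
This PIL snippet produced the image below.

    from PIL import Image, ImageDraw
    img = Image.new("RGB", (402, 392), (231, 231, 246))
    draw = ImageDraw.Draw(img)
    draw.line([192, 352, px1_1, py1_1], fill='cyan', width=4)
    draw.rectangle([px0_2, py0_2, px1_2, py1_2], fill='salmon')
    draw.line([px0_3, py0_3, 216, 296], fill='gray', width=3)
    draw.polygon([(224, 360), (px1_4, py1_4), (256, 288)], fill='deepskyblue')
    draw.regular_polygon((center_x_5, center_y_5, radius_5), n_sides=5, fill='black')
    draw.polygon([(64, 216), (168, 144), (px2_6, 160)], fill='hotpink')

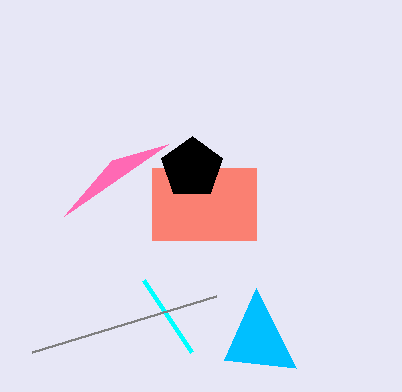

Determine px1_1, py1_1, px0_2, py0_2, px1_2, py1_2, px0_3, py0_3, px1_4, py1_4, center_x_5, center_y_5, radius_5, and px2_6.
px1_1 = 144
py1_1 = 280
px0_2 = 152
py0_2 = 168
px1_2 = 256
py1_2 = 240
px0_3 = 32
py0_3 = 352
px1_4 = 296
py1_4 = 368
center_x_5 = 192
center_y_5 = 168
radius_5 = 32
px2_6 = 112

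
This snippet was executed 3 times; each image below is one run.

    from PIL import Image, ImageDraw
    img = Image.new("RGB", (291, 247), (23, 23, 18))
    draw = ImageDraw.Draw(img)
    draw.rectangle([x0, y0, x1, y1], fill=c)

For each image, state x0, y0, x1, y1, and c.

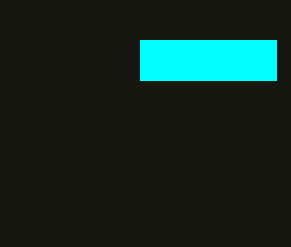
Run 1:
x0 = 140; y0 = 40; x1 = 276; y1 = 80; c = 'cyan'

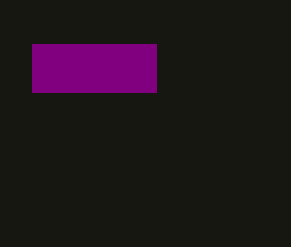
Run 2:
x0 = 32, y0 = 44, x1 = 156, y1 = 92, c = 'purple'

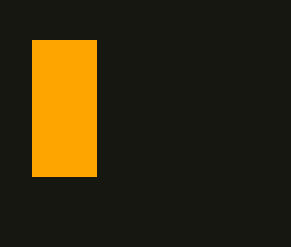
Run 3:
x0 = 32, y0 = 40, x1 = 96, y1 = 176, c = 'orange'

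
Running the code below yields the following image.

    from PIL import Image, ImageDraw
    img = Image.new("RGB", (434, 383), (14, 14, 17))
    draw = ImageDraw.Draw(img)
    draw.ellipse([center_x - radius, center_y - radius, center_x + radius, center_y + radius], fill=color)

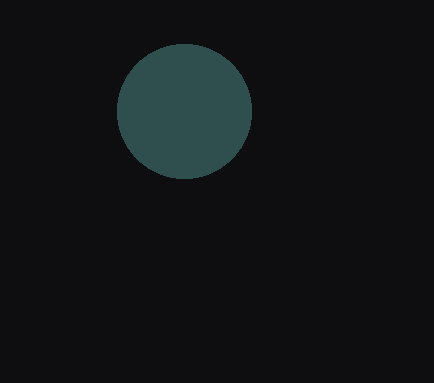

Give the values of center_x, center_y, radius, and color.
center_x = 184; center_y = 111; radius = 67; color = 'darkslategray'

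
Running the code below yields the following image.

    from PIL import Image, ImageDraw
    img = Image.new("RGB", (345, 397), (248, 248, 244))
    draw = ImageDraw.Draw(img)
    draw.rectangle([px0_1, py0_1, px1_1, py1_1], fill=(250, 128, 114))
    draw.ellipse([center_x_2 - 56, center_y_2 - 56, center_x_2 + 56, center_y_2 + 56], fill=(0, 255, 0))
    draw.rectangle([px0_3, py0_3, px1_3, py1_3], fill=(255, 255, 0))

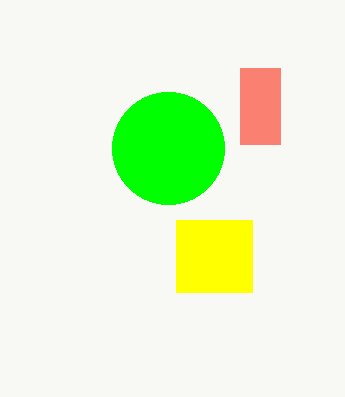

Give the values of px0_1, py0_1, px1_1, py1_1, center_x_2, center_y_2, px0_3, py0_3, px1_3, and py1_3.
px0_1 = 240; py0_1 = 68; px1_1 = 280; py1_1 = 144; center_x_2 = 168; center_y_2 = 148; px0_3 = 176; py0_3 = 220; px1_3 = 252; py1_3 = 292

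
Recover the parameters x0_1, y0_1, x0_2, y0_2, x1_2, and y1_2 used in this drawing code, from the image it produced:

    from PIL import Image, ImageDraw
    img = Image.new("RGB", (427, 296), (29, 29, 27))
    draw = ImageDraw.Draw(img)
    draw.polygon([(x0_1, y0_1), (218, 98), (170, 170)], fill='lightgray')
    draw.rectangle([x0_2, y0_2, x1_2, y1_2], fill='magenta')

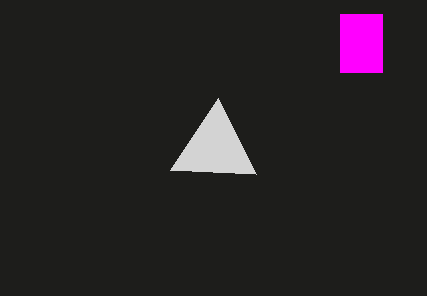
x0_1 = 256; y0_1 = 174; x0_2 = 340; y0_2 = 14; x1_2 = 382; y1_2 = 72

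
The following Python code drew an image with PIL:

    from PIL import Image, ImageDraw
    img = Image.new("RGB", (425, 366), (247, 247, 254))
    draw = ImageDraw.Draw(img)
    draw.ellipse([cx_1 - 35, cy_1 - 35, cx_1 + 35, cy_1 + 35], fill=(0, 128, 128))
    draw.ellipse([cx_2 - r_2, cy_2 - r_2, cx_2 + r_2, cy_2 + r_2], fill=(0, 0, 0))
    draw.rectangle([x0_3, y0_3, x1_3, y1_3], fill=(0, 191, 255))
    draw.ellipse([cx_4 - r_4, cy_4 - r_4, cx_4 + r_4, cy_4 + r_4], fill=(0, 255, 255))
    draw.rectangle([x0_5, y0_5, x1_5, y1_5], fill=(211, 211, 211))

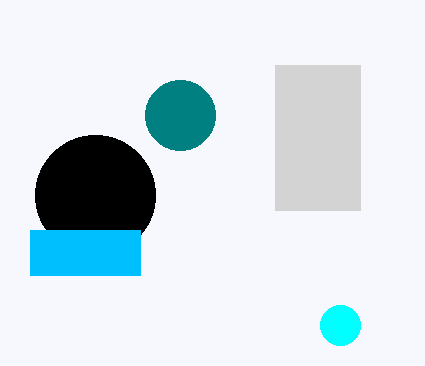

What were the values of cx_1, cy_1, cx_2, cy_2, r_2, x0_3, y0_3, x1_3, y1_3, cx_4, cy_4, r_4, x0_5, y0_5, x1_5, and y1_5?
cx_1 = 180, cy_1 = 115, cx_2 = 95, cy_2 = 195, r_2 = 60, x0_3 = 30, y0_3 = 230, x1_3 = 140, y1_3 = 275, cx_4 = 340, cy_4 = 325, r_4 = 20, x0_5 = 275, y0_5 = 65, x1_5 = 360, y1_5 = 210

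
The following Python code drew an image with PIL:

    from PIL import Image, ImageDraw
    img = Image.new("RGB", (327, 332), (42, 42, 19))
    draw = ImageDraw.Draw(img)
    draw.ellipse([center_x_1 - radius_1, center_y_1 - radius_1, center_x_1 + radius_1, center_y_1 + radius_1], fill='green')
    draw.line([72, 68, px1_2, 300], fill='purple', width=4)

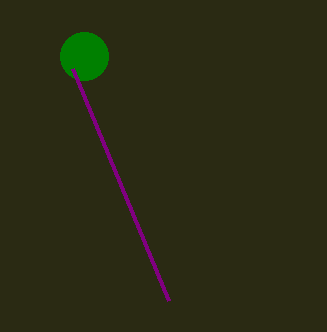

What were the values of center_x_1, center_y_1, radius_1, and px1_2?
center_x_1 = 84
center_y_1 = 56
radius_1 = 24
px1_2 = 168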